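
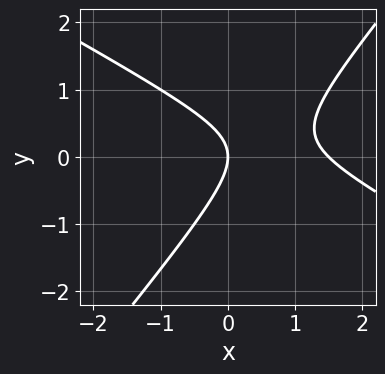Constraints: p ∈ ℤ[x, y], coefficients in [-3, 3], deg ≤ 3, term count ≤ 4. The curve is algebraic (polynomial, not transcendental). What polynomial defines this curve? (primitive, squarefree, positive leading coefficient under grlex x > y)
Degree: a generic line meets the curve in up to 2 points, so deg p = 2.
From the visible intercepts: it crosses the x-axis at the gridline x = 0; one y-axis crossing is at y = 0.
Putting this together gives p.

2*x^2 + 2*x*y - 3*y^2 - 3*x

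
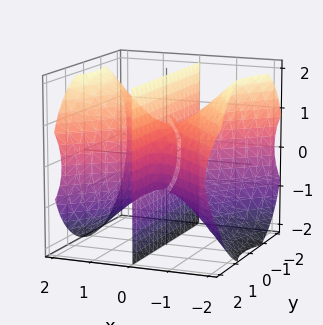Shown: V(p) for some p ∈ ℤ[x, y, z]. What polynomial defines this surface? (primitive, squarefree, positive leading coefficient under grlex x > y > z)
(a) I count 2 distinct pieces.
(b) Degree: the shape is more complex than any degree-2 surface, so deg p = 3.
(c) Observable constraints: it meets the x-axis at x = 0 (among the integer gridlines); the visible z-axis segment lies entirely on the surface; every point of the y-axis in the box is on the surface.
(d) Fitting integer coefficients to these (and the overall shape) gives p.

3*x^3 - 3*x*y^2 - 3*x*z^2 + 2*x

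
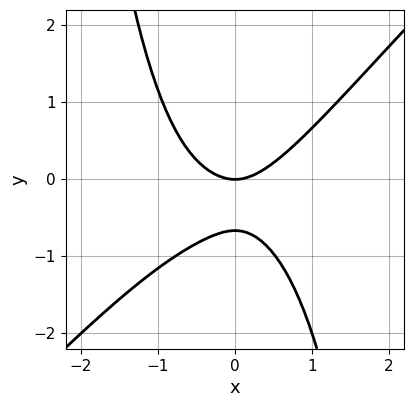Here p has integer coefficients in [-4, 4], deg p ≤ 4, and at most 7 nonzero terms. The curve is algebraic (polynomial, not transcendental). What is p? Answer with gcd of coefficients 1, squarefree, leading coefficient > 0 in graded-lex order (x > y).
deg p = 4. No degree-3 curve has this shape.
From the visible intercepts: one x-axis crossing is at x = 0; one y-axis crossing is at y = 0.
The integer polynomial consistent with all of this is the stated p.

2*x^4 - 2*x^3*y + 2*x^2 - 3*y^2 - 2*y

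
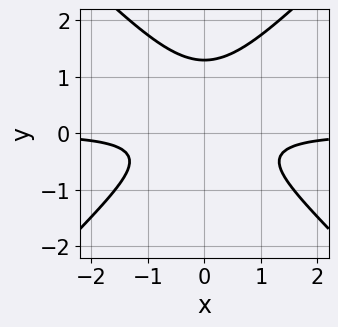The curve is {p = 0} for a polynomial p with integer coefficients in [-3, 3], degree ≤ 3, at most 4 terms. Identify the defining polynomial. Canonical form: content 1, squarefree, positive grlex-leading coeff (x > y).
First, the degree is 3 — the shape is more complex than any degree-2 curve.
Next, symmetries: mirror symmetry x ↦ −x ⇒ only even powers of x.
Next, checking where it meets the axes: it misses every integer gridline on the x-axis.
Finally, matching integer coefficients to the picture gives p.

2*x^2*y - 2*y^3 + 2*y^2 + 1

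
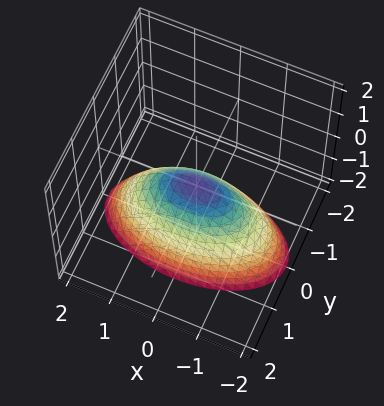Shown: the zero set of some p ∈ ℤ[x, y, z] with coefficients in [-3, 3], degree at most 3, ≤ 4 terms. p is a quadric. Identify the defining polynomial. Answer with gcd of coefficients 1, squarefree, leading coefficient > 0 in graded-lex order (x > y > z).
x^2 + 3*y^2 + 2*z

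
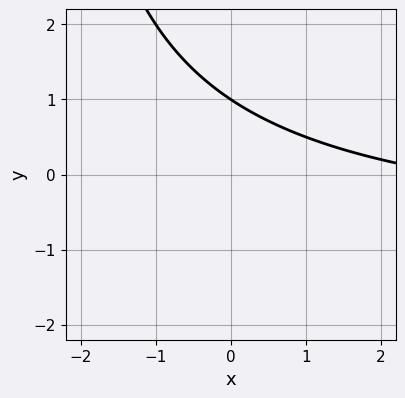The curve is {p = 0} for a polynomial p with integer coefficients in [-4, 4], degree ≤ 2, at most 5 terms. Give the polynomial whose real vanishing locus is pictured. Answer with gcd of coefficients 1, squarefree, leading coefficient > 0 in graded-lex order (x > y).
(a) Degree: the shape is more complex than any degree-1 curve, so deg p = 2.
(b) Checking where it meets the axes: no x-intercept at any integer in the box; it meets the y-axis at y = 1 (among the integer gridlines).
(c) Fitting integer coefficients to these (and the overall shape) gives p.

x*y + x + 3*y - 3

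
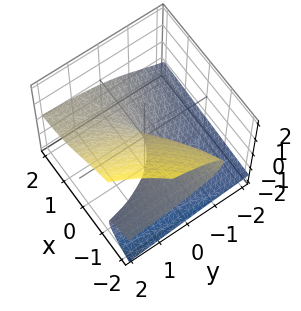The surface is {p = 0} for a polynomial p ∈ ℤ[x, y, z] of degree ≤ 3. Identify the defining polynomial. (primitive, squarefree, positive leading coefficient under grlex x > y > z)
x*y*z + 2*z^3 + 3*x*z - 2*y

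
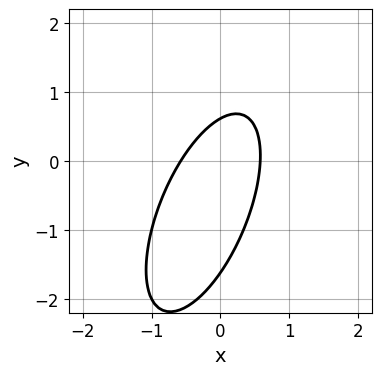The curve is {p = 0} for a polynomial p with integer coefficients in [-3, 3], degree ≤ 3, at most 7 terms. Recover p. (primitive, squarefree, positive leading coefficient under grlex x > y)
deg p = 2. A generic line meets the curve in up to 2 points.
Matching integer coefficients to the picture gives p.

3*x^2 - 2*x*y + y^2 + y - 1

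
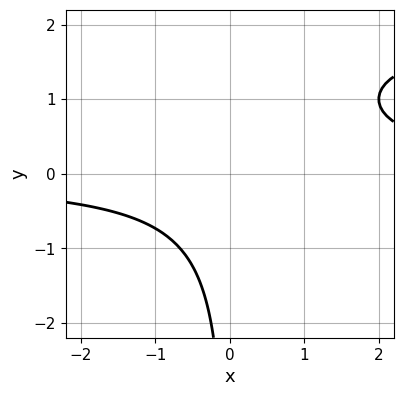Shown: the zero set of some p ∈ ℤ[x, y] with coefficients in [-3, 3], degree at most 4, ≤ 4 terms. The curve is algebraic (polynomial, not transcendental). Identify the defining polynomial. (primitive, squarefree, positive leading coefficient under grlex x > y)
x*y^2 - 2*x*y + 2

1. The degree is 3 — the shape is more complex than any degree-2 curve.
2. Observable constraints: it misses every integer gridline on the x-axis; no y-intercept at any integer in the box.
3. The integer polynomial consistent with all of this is the stated p.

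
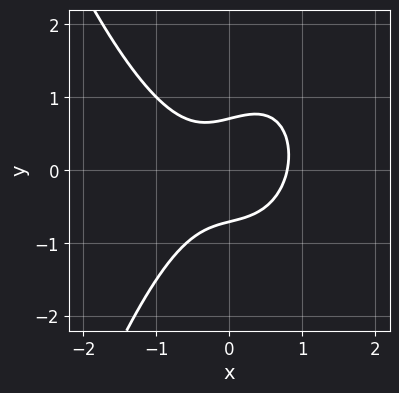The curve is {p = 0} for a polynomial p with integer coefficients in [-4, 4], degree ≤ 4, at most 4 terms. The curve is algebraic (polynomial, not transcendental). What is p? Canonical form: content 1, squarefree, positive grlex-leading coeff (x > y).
(a) The degree is 3 — a generic line meets the curve in up to 3 points.
(b) Matching integer coefficients to the picture gives p.

2*x^3 - x*y + 2*y^2 - 1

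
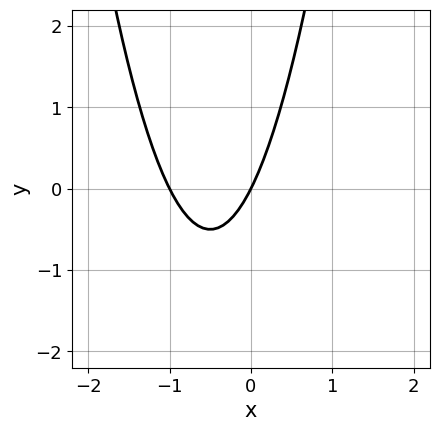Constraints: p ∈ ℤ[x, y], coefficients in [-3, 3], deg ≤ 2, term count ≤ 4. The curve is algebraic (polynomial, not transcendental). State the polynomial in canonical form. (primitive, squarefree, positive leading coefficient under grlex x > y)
2*x^2 + 2*x - y

(a) deg p = 2. A generic line meets the curve in up to 2 points.
(b) Checking where it meets the axes: among the integer gridlines, it crosses the x-axis at x ∈ {-1, 0}; it crosses the y-axis at the gridline y = 0.
(c) Fitting integer coefficients to these (and the overall shape) gives p.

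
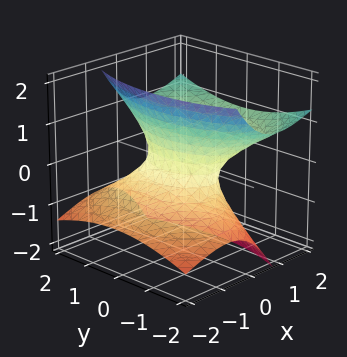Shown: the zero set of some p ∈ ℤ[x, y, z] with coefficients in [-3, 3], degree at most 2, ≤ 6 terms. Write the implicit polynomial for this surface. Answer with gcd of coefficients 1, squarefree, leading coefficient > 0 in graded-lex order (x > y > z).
(a) The degree is 2 — no degree-1 surface has this shape.
(b) Reading off the gridlines: the y-axis gridline crossings are at y ∈ {-1, 1}; it misses every integer gridline on the z-axis.
(c) Assembling these constraints gives the stated polynomial.

2*x^2 - 3*x*z + y^2 - 2*z^2 - 1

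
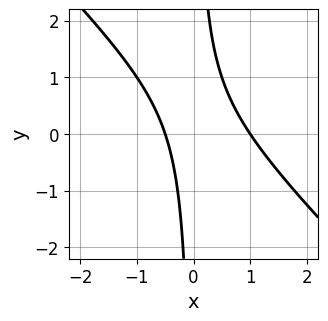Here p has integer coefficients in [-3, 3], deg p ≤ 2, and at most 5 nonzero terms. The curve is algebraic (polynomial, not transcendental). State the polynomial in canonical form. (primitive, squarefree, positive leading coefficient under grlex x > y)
2*x^2 + 2*x*y - x - 1

1. Degree: a generic line meets the curve in up to 2 points, so deg p = 2.
2. Observable constraints: no y-intercept at any integer in the box; it meets the x-axis at x = 1 (among the integer gridlines).
3. Matching integer coefficients to the picture gives p.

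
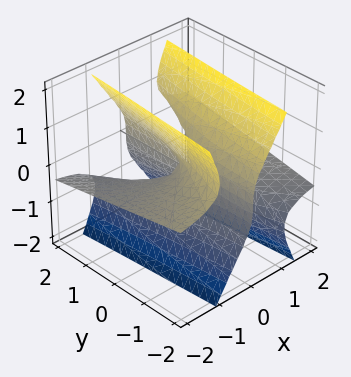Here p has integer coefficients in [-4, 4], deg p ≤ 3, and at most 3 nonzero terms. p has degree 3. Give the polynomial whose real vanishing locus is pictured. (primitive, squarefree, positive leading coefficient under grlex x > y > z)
Degree: the shape is more complex than any degree-2 surface, so deg p = 3.
Observable constraints: it crosses the z-axis at the gridline z = 0; the visible x-axis segment lies entirely on the surface.
Together with the visible shape, these determine p as stated. Check: (0, 1, 0) on the y-axis lies on the surface, and p(0, 1, 0) = 0. ✓

3*x^2*z - z^3 - x*y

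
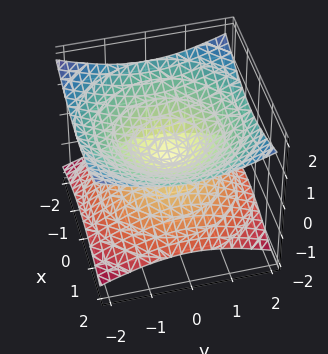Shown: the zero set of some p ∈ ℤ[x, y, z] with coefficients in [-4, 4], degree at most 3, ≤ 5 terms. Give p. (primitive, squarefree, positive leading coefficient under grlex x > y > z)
1. The degree is 2 — two nappes meeting at a single point; a quadric.
2. Symmetry: every cross-section ⟂ z is a circle, so x, y appear only via x² + y²; it's symmetric under z → −z, forcing even powers of z.
3. From the visible intercepts: a circular section at z = -1 has radius between 1 and 2; it crosses the x-axis at the gridline x = 0.
4. Putting this together gives p.

x^2 + y^2 - 3*z^2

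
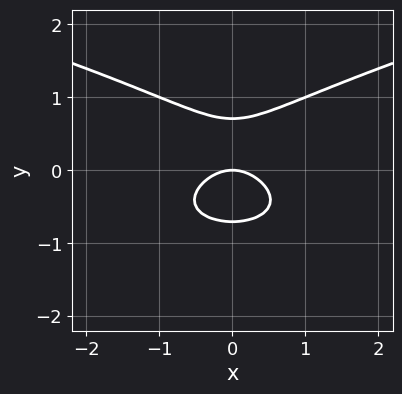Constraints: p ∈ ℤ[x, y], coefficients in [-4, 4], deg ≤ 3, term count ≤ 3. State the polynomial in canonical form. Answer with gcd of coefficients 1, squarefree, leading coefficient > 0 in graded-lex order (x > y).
2*y^3 - x^2 - y

1. Degree: no degree-2 curve has this shape, so deg p = 3.
2. Symmetries: the x ↦ −x reflection is a symmetry, so x appears only in even powers.
3. Reading off the gridlines: one x-axis crossing is at x = 0; one y-axis crossing is at y = 0.
4. Fitting integer coefficients to these (and the overall shape) gives p.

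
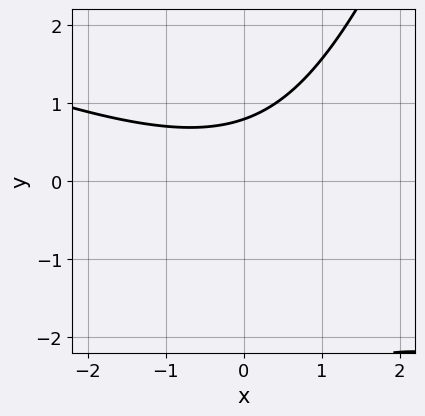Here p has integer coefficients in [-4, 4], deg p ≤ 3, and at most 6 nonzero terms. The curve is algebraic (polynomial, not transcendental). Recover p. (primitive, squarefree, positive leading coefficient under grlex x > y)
1. The degree is 2 — a generic line meets the curve in up to 2 points.
2. Checking where it meets the axes: it misses every integer gridline on the x-axis.
3. Together with the visible shape, these determine p as stated.

x^2 + 2*x*y - y^2 - 3*y + 3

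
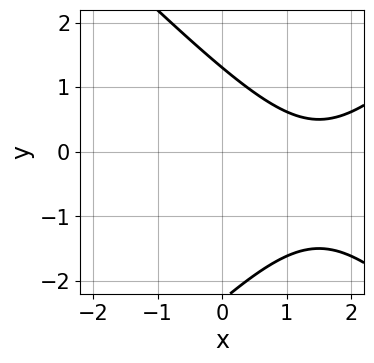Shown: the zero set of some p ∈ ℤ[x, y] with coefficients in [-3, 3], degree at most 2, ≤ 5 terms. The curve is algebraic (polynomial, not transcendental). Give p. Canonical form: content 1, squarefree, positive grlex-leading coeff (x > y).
(a) The degree is 2 — a generic line meets the curve in up to 2 points.
(b) Observable constraints: the curve avoids every integer x-axis point in the box.
(c) Putting this together gives p.

x^2 - y^2 - 3*x - y + 3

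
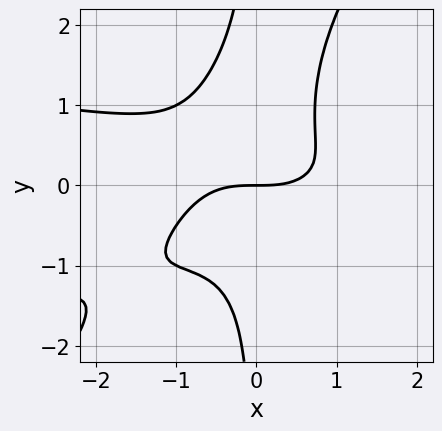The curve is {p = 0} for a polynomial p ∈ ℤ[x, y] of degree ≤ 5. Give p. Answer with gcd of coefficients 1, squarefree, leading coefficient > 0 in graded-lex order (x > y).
3*x^2*y^2 - 2*x*y^3 + x^3 + 2*x*y^2 - 2*y

1. The degree is 4 — a generic line meets the curve in up to 4 points.
2. From the axis intercepts and sections: one y-axis crossing is at y = 0; one x-axis crossing is at x = 0.
3. Putting this together gives p.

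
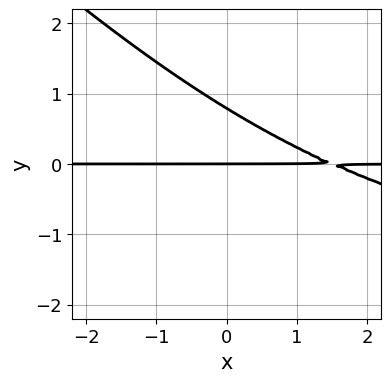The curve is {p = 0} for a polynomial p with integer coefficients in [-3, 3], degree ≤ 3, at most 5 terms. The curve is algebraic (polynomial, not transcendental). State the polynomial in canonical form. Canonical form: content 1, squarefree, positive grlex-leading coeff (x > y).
x*y^2 + y^3 + 2*x*y + 3*y^2 - 3*y

First, the degree is 3 — the shape is more complex than any degree-2 curve.
Next, reading off the gridlines: it meets the y-axis at y = 0 (among the integer gridlines); the visible x-axis segment lies entirely on the curve.
Finally, assembling these constraints gives the stated polynomial.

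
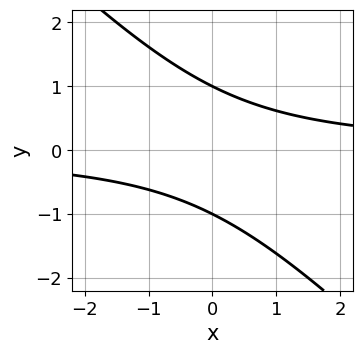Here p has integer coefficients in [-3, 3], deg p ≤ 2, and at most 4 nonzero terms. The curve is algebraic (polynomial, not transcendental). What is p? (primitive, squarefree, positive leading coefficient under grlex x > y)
(a) Degree: the shape is more complex than any degree-1 curve, so deg p = 2.
(b) Against the integer gridlines: the y-axis gridline crossings are at y ∈ {-1, 1}; the curve avoids every integer x-axis point in the box.
(c) The integer polynomial consistent with all of this is the stated p.

x*y + y^2 - 1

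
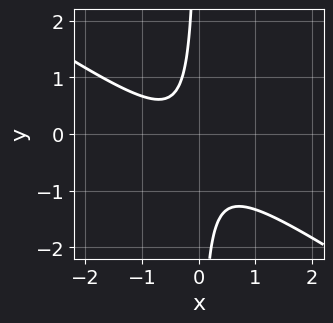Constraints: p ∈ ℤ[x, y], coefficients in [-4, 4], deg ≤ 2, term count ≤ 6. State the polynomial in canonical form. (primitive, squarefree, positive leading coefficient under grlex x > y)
2*x^2 + 3*x*y + x + 1

1. deg p = 2. The shape is more complex than any degree-1 curve.
2. Checking where it meets the axes: no x-intercept at any integer in the box; the curve avoids every integer y-axis point in the box.
3. Fitting integer coefficients to these (and the overall shape) gives p.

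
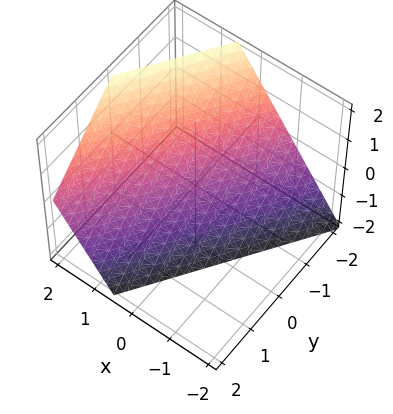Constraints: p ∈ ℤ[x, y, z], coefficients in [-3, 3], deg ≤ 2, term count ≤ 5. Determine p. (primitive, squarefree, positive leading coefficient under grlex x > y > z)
3*x - 2*y - 2*z - 2

(a) Degree: the surface is flat (a plane), so deg p = 1.
(b) From the axis intercepts and sections: one z-axis crossing is at z = -1; it meets the y-axis at y = -1 (among the integer gridlines).
(c) Solving for integer coefficients yields p as stated.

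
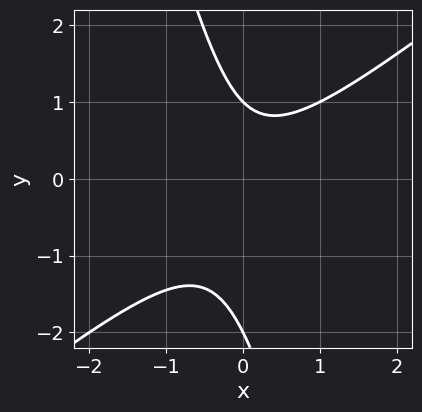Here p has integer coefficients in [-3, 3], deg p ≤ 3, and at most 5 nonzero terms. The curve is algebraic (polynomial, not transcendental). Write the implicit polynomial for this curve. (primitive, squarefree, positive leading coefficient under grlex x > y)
3*x^2 - 3*x*y - y^2 - y + 2

1. The degree is 2 — a generic line meets the curve in up to 2 points.
2. Against the integer gridlines: the y-axis gridline crossings are at y ∈ {-2, 1}; it misses every integer gridline on the x-axis.
3. Assembling these constraints gives the stated polynomial.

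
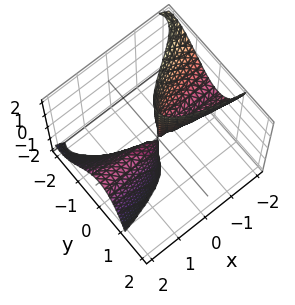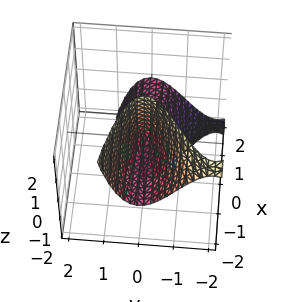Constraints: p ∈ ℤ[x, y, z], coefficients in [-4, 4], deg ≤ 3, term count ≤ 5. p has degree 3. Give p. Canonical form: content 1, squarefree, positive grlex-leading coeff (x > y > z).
y^3 + x*z + 3*y^2

First, there are 2 components.
Next, the degree is 3 — no degree-2 surface has this shape.
Next, checking where it meets the axes: the visible x-axis segment lies entirely on the surface; the visible z-axis segment lies entirely on the surface.
Finally, fitting integer coefficients to these (and the overall shape) gives p.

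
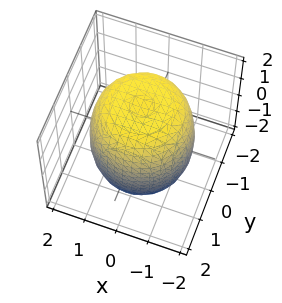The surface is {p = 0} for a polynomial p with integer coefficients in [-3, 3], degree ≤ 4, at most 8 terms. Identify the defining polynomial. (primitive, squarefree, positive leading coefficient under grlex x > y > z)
x^4 + 2*x^2*y^2 + y^4 - x^2 - y^2 + z^2 - 3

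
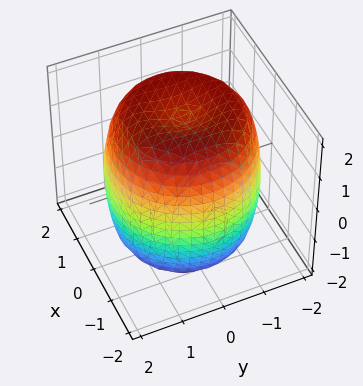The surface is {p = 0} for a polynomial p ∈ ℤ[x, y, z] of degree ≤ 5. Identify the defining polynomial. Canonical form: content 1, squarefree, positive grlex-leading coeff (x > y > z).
x^4 + 2*x^2*y^2 + y^4 - 2*x^2 - 2*y^2 + z^2 - 3

1. Degree: the shape is more complex than any degree-3 surface, so deg p = 4.
2. By symmetry, every cross-section ⟂ z is a circle, so x, y appear only via x² + y².
3. From the visible intercepts: a circular section at z = -2 has radius exactly 1.
4. These observations pin down the coefficients.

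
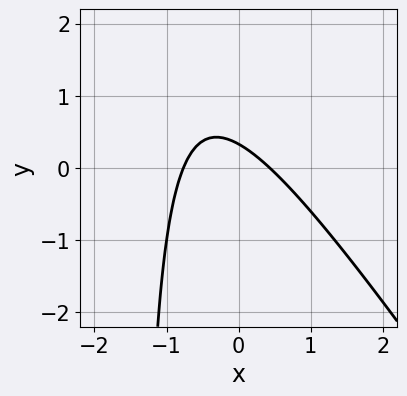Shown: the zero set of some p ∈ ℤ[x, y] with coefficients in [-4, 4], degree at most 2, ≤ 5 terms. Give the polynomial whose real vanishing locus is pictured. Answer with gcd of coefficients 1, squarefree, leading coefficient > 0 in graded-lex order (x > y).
3*x^2 + 2*x*y + x + 3*y - 1

(a) The degree is 2 — a generic line meets the curve in up to 2 points.
(b) Matching integer coefficients to the picture gives p.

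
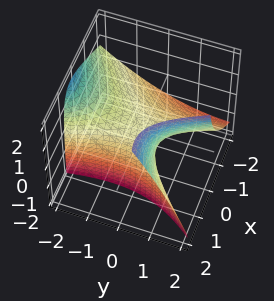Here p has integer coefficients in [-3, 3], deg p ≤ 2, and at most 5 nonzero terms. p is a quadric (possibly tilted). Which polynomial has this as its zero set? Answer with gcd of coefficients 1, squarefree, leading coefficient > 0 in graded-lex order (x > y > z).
2*x^2 - 2*x*y - 3*x*z - y^2 + 3*z

1. The degree is 2 — no degree-1 surface has this shape.
2. Against the integer gridlines: it meets the z-axis at z = 0 (among the integer gridlines); it meets the y-axis at y = 0 (among the integer gridlines).
3. These observations pin down the coefficients.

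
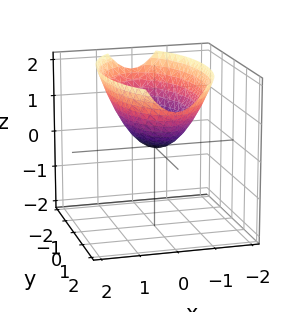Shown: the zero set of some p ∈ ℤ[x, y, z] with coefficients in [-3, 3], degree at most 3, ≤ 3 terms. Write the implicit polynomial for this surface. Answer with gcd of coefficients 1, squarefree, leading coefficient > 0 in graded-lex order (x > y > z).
3*x^2 + y^2 - 3*z

1. Degree: a single bowl opening along one axis; a quadric, so deg p = 2.
2. Symmetries: mirror symmetry x ↦ −x ⇒ only even powers of x; the y ↦ −y reflection is a symmetry, so y appears only in even powers.
3. From the axis intercepts and sections: one y-axis crossing is at y = 0; one z-axis crossing is at z = 0.
4. Putting this together gives p.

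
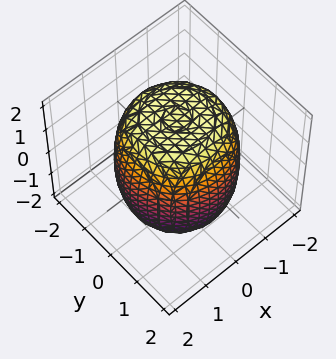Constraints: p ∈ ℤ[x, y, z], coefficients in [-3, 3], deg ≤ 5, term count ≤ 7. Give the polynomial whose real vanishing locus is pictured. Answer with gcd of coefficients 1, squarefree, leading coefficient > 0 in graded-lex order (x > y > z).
x^4 + 2*x^2*y^2 + y^4 - x^2 - y^2 + z^2 - 3

First, degree: a generic line meets the surface in up to 4 points, so deg p = 4.
Next, symmetry: every cross-section ⟂ z is a circle, so x, y appear only via x² + y².
Then, against the integer gridlines: a circular section at z = 1 has radius between 1 and 2.
Finally, assembling these constraints gives the stated polynomial.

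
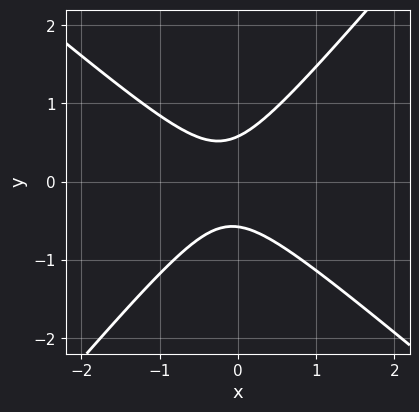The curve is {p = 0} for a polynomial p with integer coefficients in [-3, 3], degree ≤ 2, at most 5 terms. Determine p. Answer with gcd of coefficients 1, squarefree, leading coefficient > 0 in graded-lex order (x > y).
3*x^2 + x*y - 3*y^2 + x + 1

Degree: a generic line meets the curve in up to 2 points, so deg p = 2.
Against the integer gridlines: the curve avoids every integer x-axis point in the box.
Fitting integer coefficients to these (and the overall shape) gives p.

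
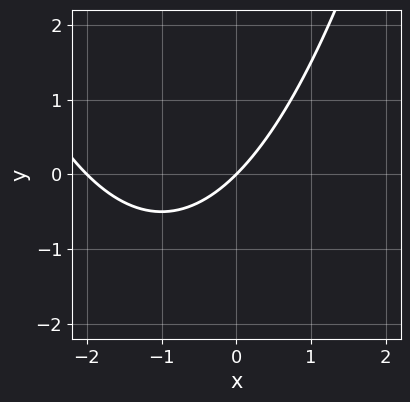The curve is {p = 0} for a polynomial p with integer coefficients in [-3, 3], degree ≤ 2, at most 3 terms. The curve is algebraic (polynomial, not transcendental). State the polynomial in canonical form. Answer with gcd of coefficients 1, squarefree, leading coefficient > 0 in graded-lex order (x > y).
The degree is 2 — the shape is more complex than any degree-1 curve.
Reading off the gridlines: it crosses the y-axis at the gridline y = 0; among the integer gridlines, it crosses the x-axis at x ∈ {-2, 0}.
The integer polynomial consistent with all of this is the stated p.

x^2 + 2*x - 2*y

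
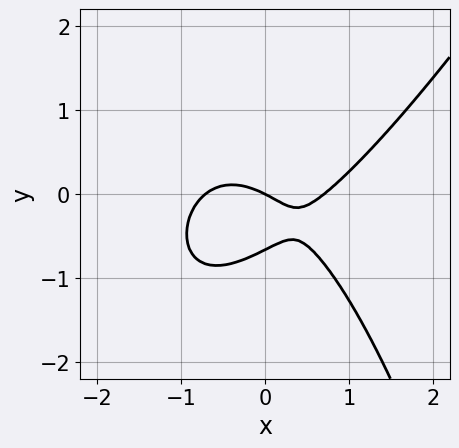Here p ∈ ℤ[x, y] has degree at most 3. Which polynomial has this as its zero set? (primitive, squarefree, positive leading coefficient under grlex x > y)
(a) deg p = 3.
(b) Observable constraints: it crosses the y-axis at the gridline y = 0; one x-axis crossing is at x = 0.
(c) Putting this together gives p.

2*x^3 - x^2*y - 3*y^2 - x - 2*y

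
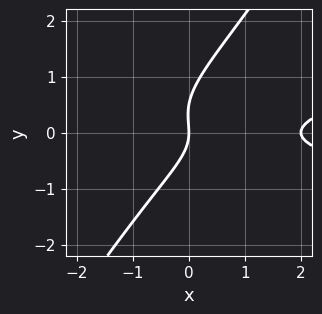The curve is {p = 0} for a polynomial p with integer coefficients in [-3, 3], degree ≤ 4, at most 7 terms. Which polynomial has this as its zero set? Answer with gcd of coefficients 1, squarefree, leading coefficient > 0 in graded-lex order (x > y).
3*x*y^2 - 2*y^3 - x^2 + y^2 + 2*x

First, degree: a generic line meets the curve in up to 3 points, so deg p = 3.
Next, checking where it meets the axes: it meets the y-axis at y = 0 (among the integer gridlines); the x-axis gridline crossings are at x ∈ {0, 2}.
Finally, solving for integer coefficients yields p as stated.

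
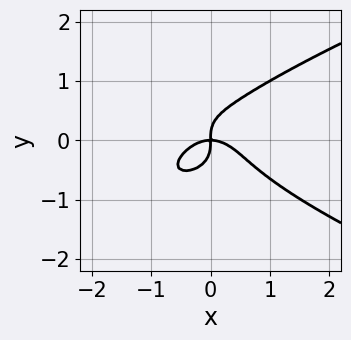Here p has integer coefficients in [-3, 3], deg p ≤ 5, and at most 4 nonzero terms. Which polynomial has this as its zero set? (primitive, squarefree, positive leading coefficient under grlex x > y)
2*y^4 - x^3 - x*y

Degree: the shape is more complex than any degree-3 curve, so deg p = 4.
From the axis intercepts and sections: it crosses the x-axis at the gridline x = 0; it crosses the y-axis at the gridline y = 0.
These observations pin down the coefficients.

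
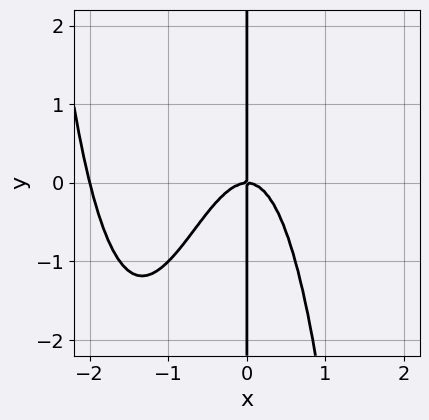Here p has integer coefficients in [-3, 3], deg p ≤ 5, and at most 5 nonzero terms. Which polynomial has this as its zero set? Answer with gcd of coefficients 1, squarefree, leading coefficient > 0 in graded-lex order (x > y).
(a) Degree: no degree-3 curve has this shape, so deg p = 4.
(b) Observable constraints: among the integer gridlines, it crosses the x-axis at x ∈ {-2, 0}; the visible y-axis segment lies entirely on the curve.
(c) Assembling these constraints gives the stated polynomial.

x^4 + 2*x^3 + x*y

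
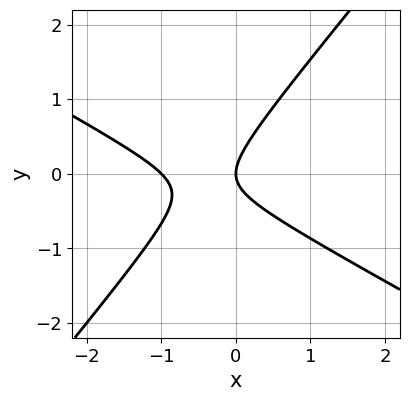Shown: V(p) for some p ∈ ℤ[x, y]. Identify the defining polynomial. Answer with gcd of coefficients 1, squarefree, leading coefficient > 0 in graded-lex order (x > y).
(a) Degree: no degree-1 curve has this shape, so deg p = 2.
(b) From the visible intercepts: among the integer gridlines, it crosses the x-axis at x ∈ {-1, 0}; it crosses the y-axis at the gridline y = 0.
(c) Matching integer coefficients to the picture gives p.

2*x^2 + 2*x*y - 3*y^2 + 2*x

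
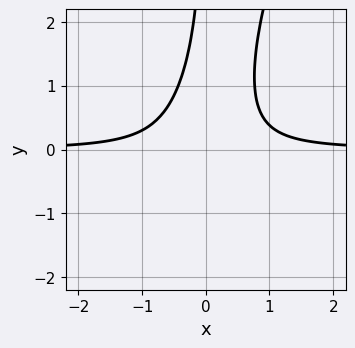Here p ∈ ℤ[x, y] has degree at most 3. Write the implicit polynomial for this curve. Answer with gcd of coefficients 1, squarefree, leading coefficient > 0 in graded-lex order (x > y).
3*x^2*y - x*y^2 - 1

Degree: a generic line meets the curve in up to 3 points, so deg p = 3.
Reading off the gridlines: the curve avoids every integer y-axis point in the box; no x-intercept at any integer in the box.
Assembling these constraints gives the stated polynomial.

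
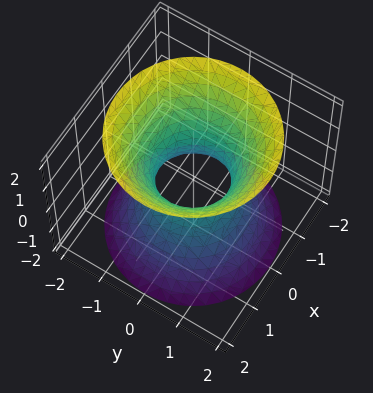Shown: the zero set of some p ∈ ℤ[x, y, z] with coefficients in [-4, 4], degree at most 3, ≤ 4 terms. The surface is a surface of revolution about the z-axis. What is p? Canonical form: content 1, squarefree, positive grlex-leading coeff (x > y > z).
First, deg p = 2. A generic line meets the surface in up to 2 points.
Next, symmetries: rotational symmetry about the z-axis ⇒ p depends on x, y only through x² + y².
Then, against the integer gridlines: no z-intercept at any integer in the box; a circular section at z = -1 has radius between 1 and 2.
Finally, the integer polynomial consistent with all of this is the stated p.

3*x^2 + 3*y^2 - 2*z^2 - 2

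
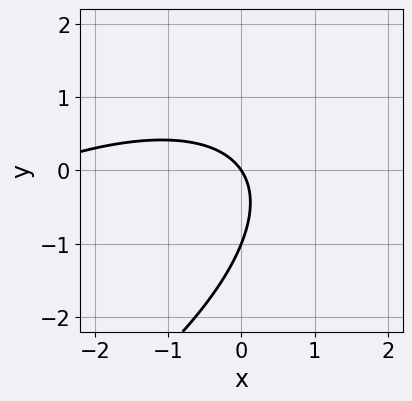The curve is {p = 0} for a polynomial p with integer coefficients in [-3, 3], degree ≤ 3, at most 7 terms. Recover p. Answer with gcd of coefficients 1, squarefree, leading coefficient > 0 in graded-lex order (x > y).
x^2 - 2*x*y + 2*y^2 + 3*x + 2*y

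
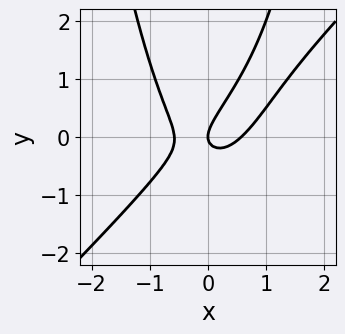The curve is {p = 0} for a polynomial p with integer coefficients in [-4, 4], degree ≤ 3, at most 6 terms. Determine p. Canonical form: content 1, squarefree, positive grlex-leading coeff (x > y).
3*x^3 - 3*x^2*y - 2*x*y + 2*y^2 - x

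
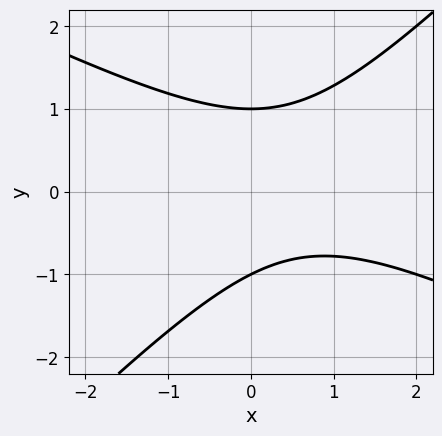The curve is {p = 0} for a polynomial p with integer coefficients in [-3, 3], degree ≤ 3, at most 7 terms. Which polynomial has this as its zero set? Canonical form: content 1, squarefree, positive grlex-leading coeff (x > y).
x^2 + x*y - 2*y^2 - x + 2

1. deg p = 2. The shape is more complex than any degree-1 curve.
2. Checking where it meets the axes: among the integer gridlines, it crosses the y-axis at y ∈ {-1, 1}; the curve avoids every integer x-axis point in the box.
3. Putting this together gives p.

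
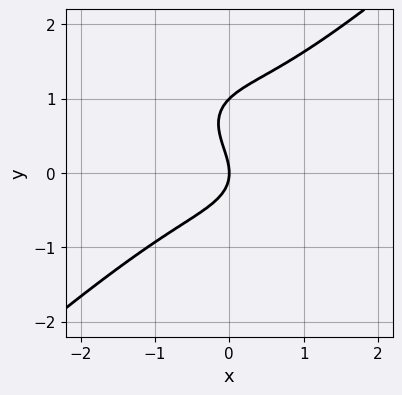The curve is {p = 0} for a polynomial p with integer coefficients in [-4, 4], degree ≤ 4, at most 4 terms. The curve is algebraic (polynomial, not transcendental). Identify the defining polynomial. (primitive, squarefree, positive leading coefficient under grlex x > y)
1. deg p = 3.
2. Reading off the gridlines: it meets the x-axis at x = 0 (among the integer gridlines); among the integer gridlines, it crosses the y-axis at y ∈ {0, 1}.
3. Putting this together gives p.

2*x^3 - 3*y^3 + 3*y^2 + 3*x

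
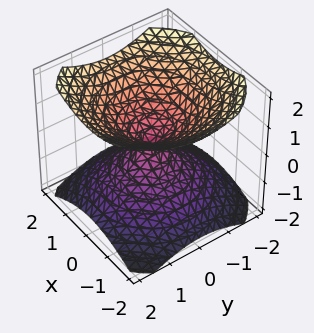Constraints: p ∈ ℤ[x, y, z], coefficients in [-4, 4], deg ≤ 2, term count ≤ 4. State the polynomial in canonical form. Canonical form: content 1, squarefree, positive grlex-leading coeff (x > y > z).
2*x^2 + 2*y^2 - 3*z^2

(a) The picture has 2 separate pieces. Treating them together as one polynomial.
(b) deg p = 2. Two nappes meeting at a single point; a quadric.
(c) Symmetries: the surface is invariant under rotation about z: p = q(x² + y², z); the z ↦ −z reflection is a symmetry, so z appears only in even powers.
(d) From the visible intercepts: a circular section at z = -1 has radius between 1 and 2; it crosses the x-axis at the gridline x = 0; one y-axis crossing is at y = 0.
(e) The integer polynomial consistent with all of this is the stated p.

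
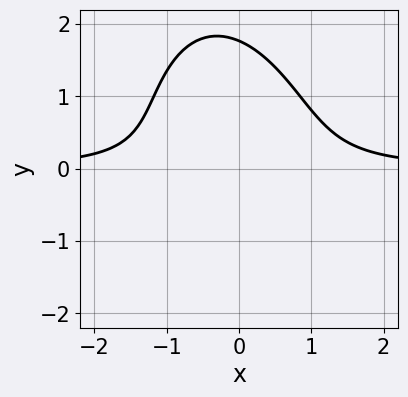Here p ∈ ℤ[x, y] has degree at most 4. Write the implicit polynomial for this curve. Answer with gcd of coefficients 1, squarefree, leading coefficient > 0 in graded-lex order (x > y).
First, the degree is 3 — the shape is more complex than any degree-2 curve.
Then, from the visible intercepts: no x-intercept at any integer in the box.
Finally, solving for integer coefficients yields p as stated.

3*x^2*y + x*y^2 + y^3 - 2*y - 2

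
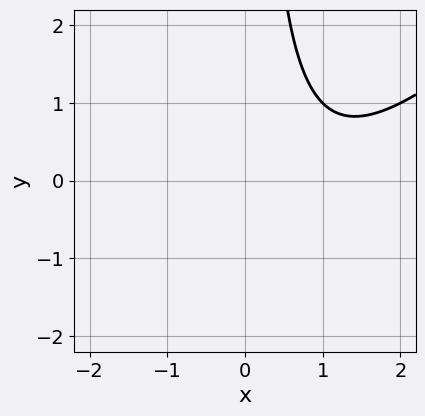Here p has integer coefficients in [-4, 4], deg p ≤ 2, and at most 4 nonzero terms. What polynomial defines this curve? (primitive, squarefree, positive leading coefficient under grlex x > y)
First, degree: no degree-1 curve has this shape, so deg p = 2.
Next, against the integer gridlines: the curve avoids every integer x-axis point in the box; the curve avoids every integer y-axis point in the box.
Finally, fitting integer coefficients to these (and the overall shape) gives p.

x^2 - x*y - 2*x + 2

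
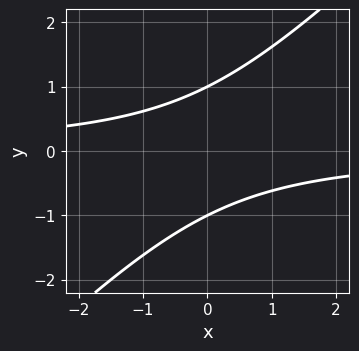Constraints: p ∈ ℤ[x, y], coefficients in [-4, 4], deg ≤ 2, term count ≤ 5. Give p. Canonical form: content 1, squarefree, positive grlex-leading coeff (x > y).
x*y - y^2 + 1

(a) deg p = 2. A generic line meets the curve in up to 2 points.
(b) Checking where it meets the axes: no x-intercept at any integer in the box; the y-axis gridline crossings are at y ∈ {-1, 1}.
(c) Assembling these constraints gives the stated polynomial.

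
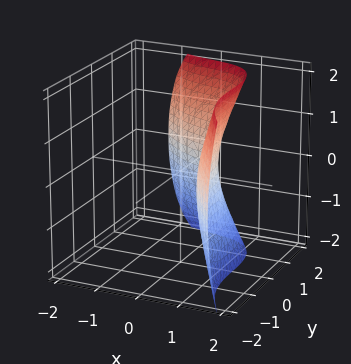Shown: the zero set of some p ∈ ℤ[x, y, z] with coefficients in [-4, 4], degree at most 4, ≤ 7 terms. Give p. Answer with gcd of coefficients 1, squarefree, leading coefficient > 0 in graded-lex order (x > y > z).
deg p = 3. No degree-2 surface has this shape.
Against the integer gridlines: it misses every integer gridline on the z-axis.
The integer polynomial consistent with all of this is the stated p.

2*x^3 + y^3 - z^2 + 2*x - 2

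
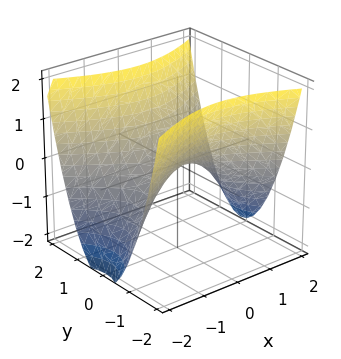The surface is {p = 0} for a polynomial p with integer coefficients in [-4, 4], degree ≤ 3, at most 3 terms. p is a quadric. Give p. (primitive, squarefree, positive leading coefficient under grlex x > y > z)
x^2 - 2*y^2 + 2*z

1. deg p = 2.
2. Symmetries: the x ↦ −x reflection is a symmetry, so x appears only in even powers; mirror symmetry y ↦ −y ⇒ only even powers of y.
3. Observable constraints: one y-axis crossing is at y = 0; one x-axis crossing is at x = 0; it crosses the z-axis at the gridline z = 0.
4. These observations pin down the coefficients.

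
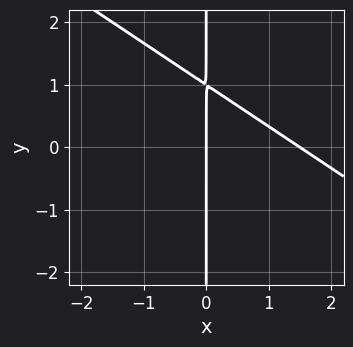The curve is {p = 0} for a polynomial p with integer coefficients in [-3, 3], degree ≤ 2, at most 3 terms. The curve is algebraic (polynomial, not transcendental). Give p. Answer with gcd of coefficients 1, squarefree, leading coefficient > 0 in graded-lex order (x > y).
2*x^2 + 3*x*y - 3*x

(a) Degree: the shape is more complex than any degree-1 curve, so deg p = 2.
(b) Against the integer gridlines: it meets the x-axis at x = 0 (among the integer gridlines); every point of the y-axis in the box is on the curve.
(c) Matching integer coefficients to the picture gives p.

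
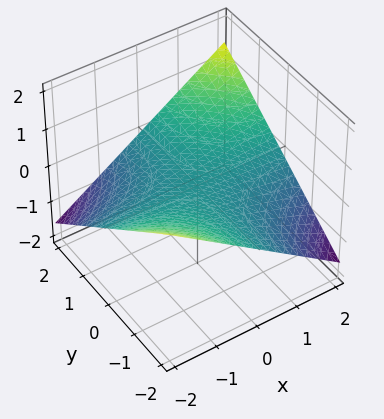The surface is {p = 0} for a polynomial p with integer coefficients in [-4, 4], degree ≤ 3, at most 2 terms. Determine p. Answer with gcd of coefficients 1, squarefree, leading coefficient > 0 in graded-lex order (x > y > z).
1. The degree is 2 — a saddle surface; a quadric.
2. Observable constraints: every point of the y-axis in the box is on the surface; it crosses the z-axis at the gridline z = 0; every point of the x-axis in the box is on the surface.
3. Solving for integer coefficients yields p as stated.

x*y - 3*z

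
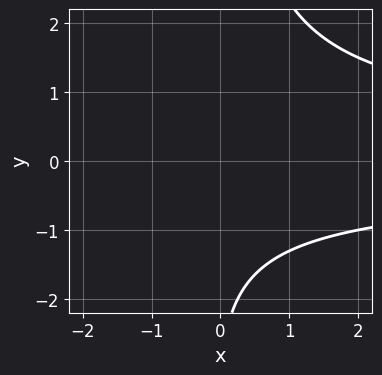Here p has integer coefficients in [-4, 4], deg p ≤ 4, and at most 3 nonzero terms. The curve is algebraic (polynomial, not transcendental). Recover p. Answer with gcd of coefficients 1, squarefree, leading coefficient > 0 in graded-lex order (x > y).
First, deg p = 3. No degree-2 curve has this shape.
Then, from the visible intercepts: it misses every integer gridline on the y-axis; no x-intercept at any integer in the box.
Finally, assembling these constraints gives the stated polynomial.

x*y^2 - y - 3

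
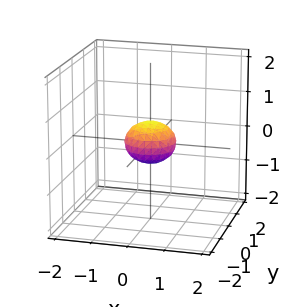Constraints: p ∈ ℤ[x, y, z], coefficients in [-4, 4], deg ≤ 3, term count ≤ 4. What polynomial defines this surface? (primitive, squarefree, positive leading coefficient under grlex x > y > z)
1. deg p = 2. No degree-1 surface has this shape.
2. Symmetry: the z-axis is an axis of rotation, so x and y enter only as x² + y².
3. From the visible intercepts: a circular section at z = 0 has radius between 0 and 1.
4. Matching integer coefficients to the picture gives p.

2*x^2 + 2*y^2 + 3*z^2 - 1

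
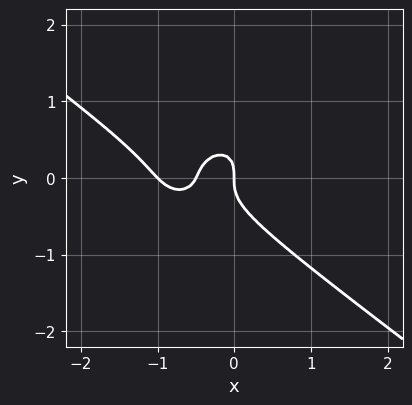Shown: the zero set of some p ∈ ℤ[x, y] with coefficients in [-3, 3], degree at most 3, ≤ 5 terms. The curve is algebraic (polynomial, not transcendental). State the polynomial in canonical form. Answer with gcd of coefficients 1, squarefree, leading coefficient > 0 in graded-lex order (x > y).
First, deg p = 3.
Next, observable constraints: one y-axis crossing is at y = 0; among the integer gridlines, it crosses the x-axis at x ∈ {-1, 0}.
Finally, these observations pin down the coefficients.

2*x^3 + x^2*y + 3*y^3 + 3*x^2 + x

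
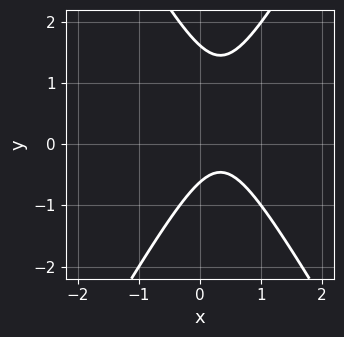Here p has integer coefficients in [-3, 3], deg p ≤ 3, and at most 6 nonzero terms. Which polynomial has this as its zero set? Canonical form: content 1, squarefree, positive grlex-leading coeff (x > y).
1. deg p = 2. A generic line meets the curve in up to 2 points.
2. From the visible intercepts: it misses every integer gridline on the x-axis.
3. Fitting integer coefficients to these (and the overall shape) gives p.

3*x^2 - y^2 - 2*x + y + 1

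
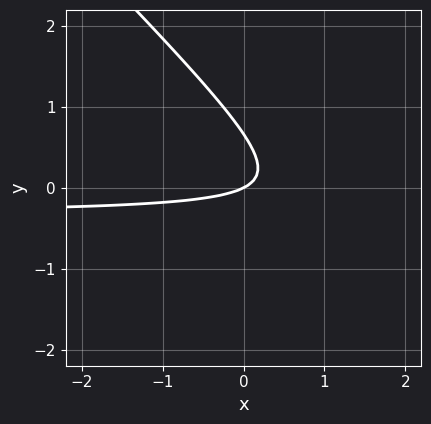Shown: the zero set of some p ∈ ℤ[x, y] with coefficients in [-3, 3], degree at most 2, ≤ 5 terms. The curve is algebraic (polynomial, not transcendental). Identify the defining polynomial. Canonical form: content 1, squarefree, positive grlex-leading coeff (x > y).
1. The degree is 2 — the shape is more complex than any degree-1 curve.
2. From the axis intercepts and sections: one y-axis crossing is at y = 0; one x-axis crossing is at x = 0.
3. The integer polynomial consistent with all of this is the stated p.

3*x*y + 3*y^2 + x - 2*y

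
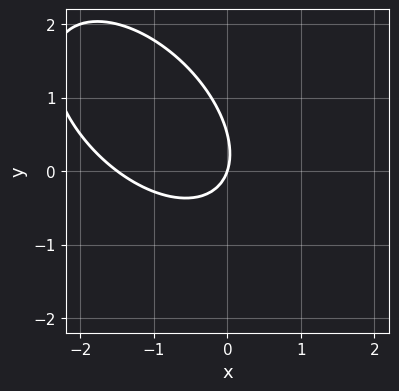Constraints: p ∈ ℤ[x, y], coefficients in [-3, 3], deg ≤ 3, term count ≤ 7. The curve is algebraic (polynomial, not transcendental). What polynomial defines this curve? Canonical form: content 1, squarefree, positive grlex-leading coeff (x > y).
2*x^2 + 2*x*y + 2*y^2 + 3*x - y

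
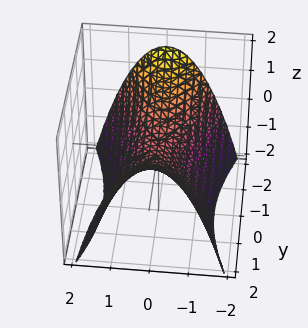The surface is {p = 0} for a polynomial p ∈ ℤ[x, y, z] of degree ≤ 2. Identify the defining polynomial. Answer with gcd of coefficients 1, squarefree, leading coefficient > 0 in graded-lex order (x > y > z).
3*x^2 - y^2 + 3*z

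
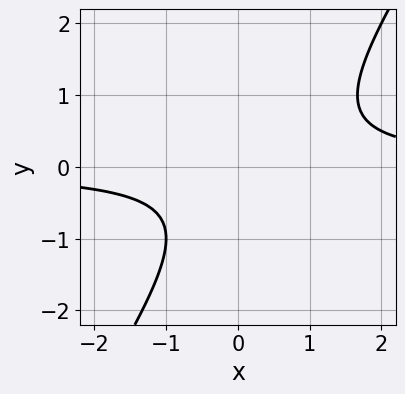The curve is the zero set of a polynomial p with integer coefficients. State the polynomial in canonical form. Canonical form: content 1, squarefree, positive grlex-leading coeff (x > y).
3*x*y - 2*y^2 - y - 2

First, degree: the shape is more complex than any degree-1 curve, so deg p = 2.
Then, from the visible intercepts: the curve avoids every integer x-axis point in the box; it misses every integer gridline on the y-axis.
Finally, assembling these constraints gives the stated polynomial.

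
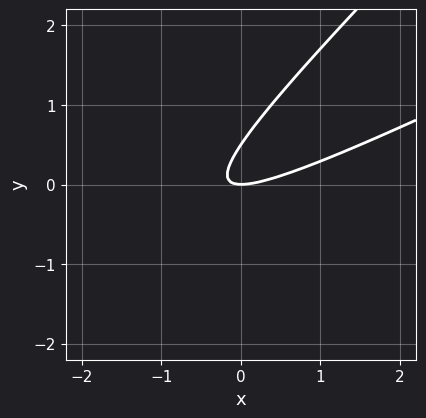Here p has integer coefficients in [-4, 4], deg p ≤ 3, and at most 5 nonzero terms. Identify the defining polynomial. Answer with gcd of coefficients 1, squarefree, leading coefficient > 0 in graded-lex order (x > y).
x^2 - 3*x*y + 2*y^2 - y

(a) deg p = 2. The shape is more complex than any degree-1 curve.
(b) Checking where it meets the axes: it meets the x-axis at x = 0 (among the integer gridlines); it crosses the y-axis at the gridline y = 0.
(c) Solving for integer coefficients yields p as stated.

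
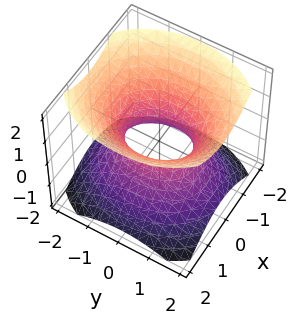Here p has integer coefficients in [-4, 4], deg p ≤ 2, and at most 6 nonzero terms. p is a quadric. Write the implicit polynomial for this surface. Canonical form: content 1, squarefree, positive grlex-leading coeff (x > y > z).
(a) Degree: one connected sheet with a waist; a quadric, so deg p = 2.
(b) Symmetries: mirror symmetry y ↦ −y ⇒ only even powers of y; it's symmetric under z → −z, forcing even powers of z; mirror symmetry x ↦ −x ⇒ only even powers of x.
(c) Checking where it meets the axes: the surface avoids every integer z-axis point in the box; among the integer gridlines, it crosses the y-axis at y ∈ {-1, 1}.
(d) Together with the visible shape, these determine p as stated.

3*x^2 + 2*y^2 - 3*z^2 - 2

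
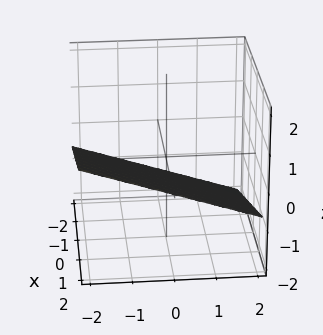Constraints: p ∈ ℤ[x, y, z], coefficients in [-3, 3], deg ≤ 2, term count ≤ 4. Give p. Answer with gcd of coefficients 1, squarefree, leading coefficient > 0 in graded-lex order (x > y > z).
x - y - 3*z - 2

(a) Degree: the surface is flat (a plane), so deg p = 1.
(b) From the axis intercepts and sections: it crosses the y-axis at the gridline y = -2; one x-axis crossing is at x = 2.
(c) Matching integer coefficients to the picture gives p.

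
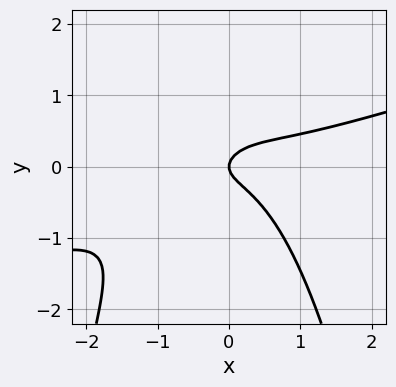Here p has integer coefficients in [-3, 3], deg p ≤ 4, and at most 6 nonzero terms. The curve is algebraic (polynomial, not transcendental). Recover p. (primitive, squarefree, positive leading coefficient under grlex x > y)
x^3 - 3*x^2*y - 3*y^2 + x

1. Degree: a generic line meets the curve in up to 3 points, so deg p = 3.
2. Against the integer gridlines: it crosses the y-axis at the gridline y = 0; one x-axis crossing is at x = 0.
3. The integer polynomial consistent with all of this is the stated p.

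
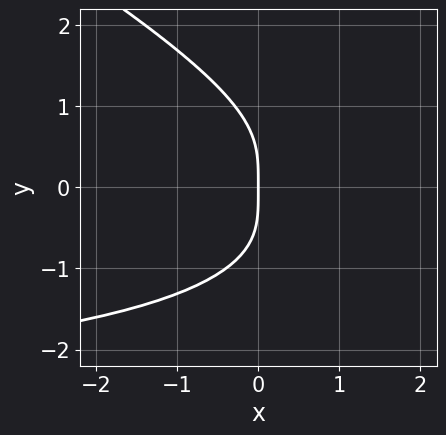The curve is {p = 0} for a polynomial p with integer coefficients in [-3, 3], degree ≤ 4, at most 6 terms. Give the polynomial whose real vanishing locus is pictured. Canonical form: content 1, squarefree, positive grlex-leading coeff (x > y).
x*y^3 + 2*y^4 + 3*x*y^2 + 3*x

(a) deg p = 4. No degree-3 curve has this shape.
(b) Observable constraints: it meets the x-axis at x = 0 (among the integer gridlines); it meets the y-axis at y = 0 (among the integer gridlines).
(c) Fitting integer coefficients to these (and the overall shape) gives p.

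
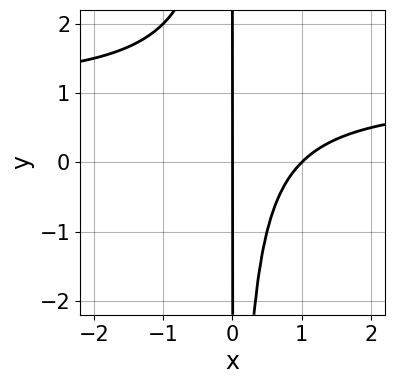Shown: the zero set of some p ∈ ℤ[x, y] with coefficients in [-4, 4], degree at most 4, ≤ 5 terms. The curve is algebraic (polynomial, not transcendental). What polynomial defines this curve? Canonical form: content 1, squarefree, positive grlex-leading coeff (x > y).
First, the degree is 3 — no degree-2 curve has this shape.
Then, reading off the gridlines: every point of the y-axis in the box is on the curve; the x-axis gridline crossings are at x ∈ {0, 1}.
Finally, the integer polynomial consistent with all of this is the stated p.

x^2*y - x^2 + x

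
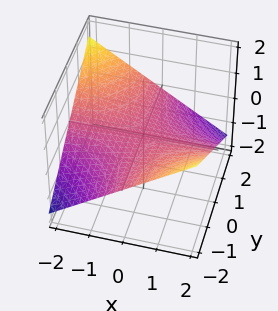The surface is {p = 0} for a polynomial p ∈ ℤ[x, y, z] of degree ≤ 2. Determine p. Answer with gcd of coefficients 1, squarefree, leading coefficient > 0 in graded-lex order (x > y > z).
deg p = 2. A hyperbolic paraboloid; a quadric.
Checking where it meets the axes: it meets the z-axis at z = 0 (among the integer gridlines); the visible x-axis segment lies entirely on the surface.
Together with the visible shape, these determine p as stated. Check: (0, 2, 0) on the y-axis lies on the surface, and p(0, 2, 0) = 0. ✓

x*y + 3*z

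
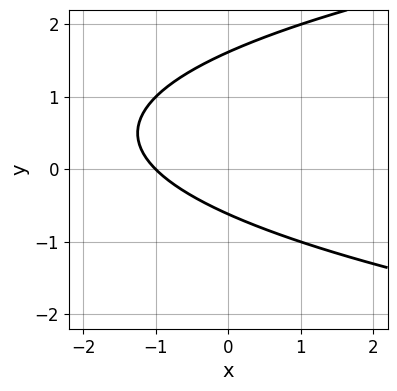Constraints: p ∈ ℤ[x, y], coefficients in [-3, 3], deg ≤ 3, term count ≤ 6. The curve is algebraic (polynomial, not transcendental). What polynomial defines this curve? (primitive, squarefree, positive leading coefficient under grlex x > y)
y^2 - x - y - 1

First, deg p = 2. A generic line meets the curve in up to 2 points.
Next, reading off the gridlines: one x-axis crossing is at x = -1.
Finally, fitting integer coefficients to these (and the overall shape) gives p.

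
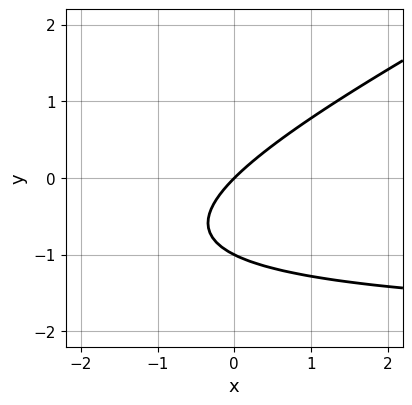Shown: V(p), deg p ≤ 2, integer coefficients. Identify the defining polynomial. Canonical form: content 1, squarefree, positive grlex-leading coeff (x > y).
x*y - 2*y^2 + 2*x - 2*y

1. deg p = 2. A generic line meets the curve in up to 2 points.
2. From the visible intercepts: among the integer gridlines, it crosses the y-axis at y ∈ {-1, 0}; it crosses the x-axis at the gridline x = 0.
3. Fitting integer coefficients to these (and the overall shape) gives p.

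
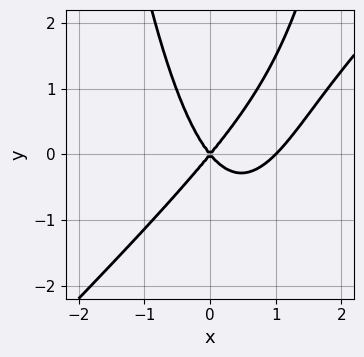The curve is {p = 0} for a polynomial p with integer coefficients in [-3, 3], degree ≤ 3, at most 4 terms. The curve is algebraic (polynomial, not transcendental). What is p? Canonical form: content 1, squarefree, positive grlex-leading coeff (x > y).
The degree is 3 — no degree-2 curve has this shape.
Reading off the gridlines: it meets the y-axis at y = 0 (among the integer gridlines); among the integer gridlines, it crosses the x-axis at x ∈ {0, 1}.
These observations pin down the coefficients.

3*x^3 - 3*x^2*y - 3*x^2 + 2*y^2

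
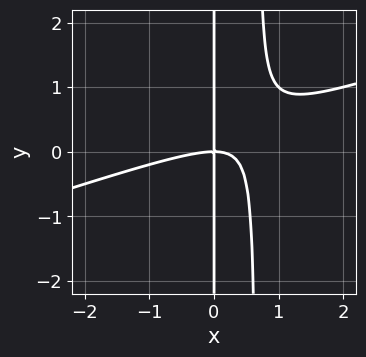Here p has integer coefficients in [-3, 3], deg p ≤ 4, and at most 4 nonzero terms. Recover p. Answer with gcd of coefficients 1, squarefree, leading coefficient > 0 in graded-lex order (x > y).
x^3 - 3*x^2*y + 2*x*y

deg p = 3.
From the visible intercepts: one x-axis crossing is at x = 0; every point of the y-axis in the box is on the curve.
Together with the visible shape, these determine p as stated.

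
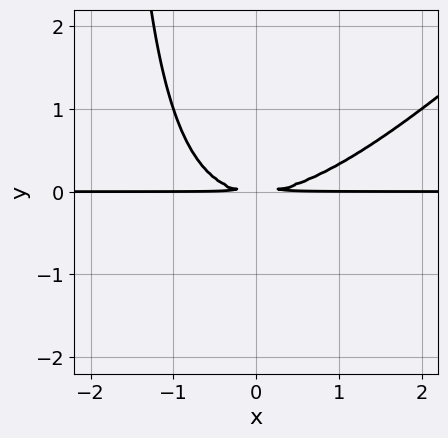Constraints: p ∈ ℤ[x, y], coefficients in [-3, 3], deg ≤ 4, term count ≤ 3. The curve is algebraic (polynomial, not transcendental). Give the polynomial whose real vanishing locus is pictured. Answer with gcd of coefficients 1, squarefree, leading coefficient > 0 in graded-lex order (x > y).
x^2*y - x*y^2 - 2*y^2

First, the degree is 3 — the shape is more complex than any degree-2 curve.
Then, from the visible intercepts: the visible x-axis segment lies entirely on the curve.
Finally, the integer polynomial consistent with all of this is the stated p.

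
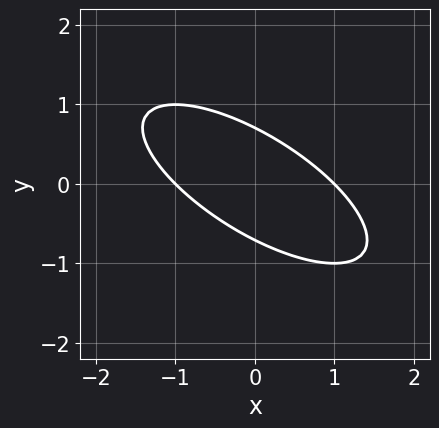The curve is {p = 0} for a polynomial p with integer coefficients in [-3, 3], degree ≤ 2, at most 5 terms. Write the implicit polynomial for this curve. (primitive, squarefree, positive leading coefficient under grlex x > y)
(a) The degree is 2 — a generic line meets the curve in up to 2 points.
(b) From the axis intercepts and sections: among the integer gridlines, it crosses the x-axis at x ∈ {-1, 1}.
(c) Fitting integer coefficients to these (and the overall shape) gives p.

x^2 + 2*x*y + 2*y^2 - 1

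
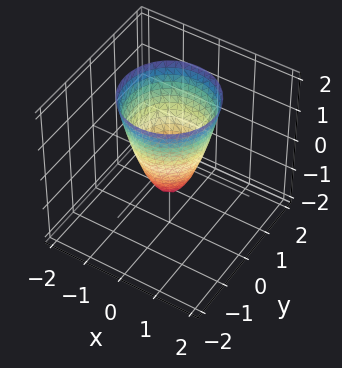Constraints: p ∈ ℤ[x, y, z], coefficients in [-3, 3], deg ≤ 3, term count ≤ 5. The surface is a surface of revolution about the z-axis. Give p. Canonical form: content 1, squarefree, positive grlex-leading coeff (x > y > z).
2*x^2 + 2*y^2 - z - 1

1. deg p = 2. The shape is more complex than any degree-1 surface.
2. Symmetries: rotational symmetry about the z-axis ⇒ p depends on x, y only through x² + y².
3. Checking where it meets the axes: it meets the z-axis at z = -1 (among the integer gridlines); a circular section at z = 1 has radius exactly 1.
4. Solving for integer coefficients yields p as stated.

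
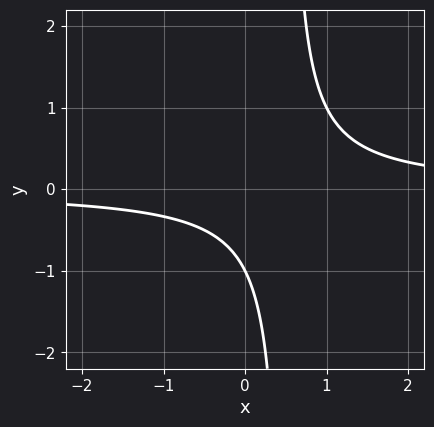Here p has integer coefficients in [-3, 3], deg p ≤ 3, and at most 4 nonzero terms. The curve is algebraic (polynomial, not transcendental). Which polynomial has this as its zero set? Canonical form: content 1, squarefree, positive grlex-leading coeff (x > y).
The degree is 2 — the shape is more complex than any degree-1 curve.
Reading off the gridlines: it meets the y-axis at y = -1 (among the integer gridlines); no x-intercept at any integer in the box.
Solving for integer coefficients yields p as stated.

2*x*y - y - 1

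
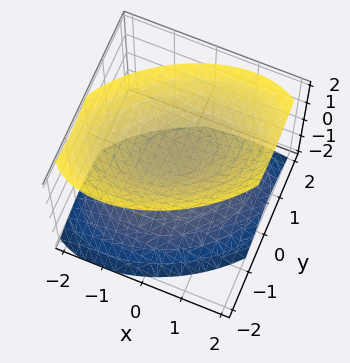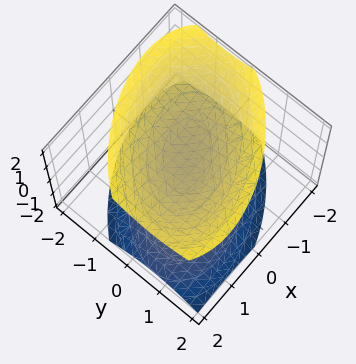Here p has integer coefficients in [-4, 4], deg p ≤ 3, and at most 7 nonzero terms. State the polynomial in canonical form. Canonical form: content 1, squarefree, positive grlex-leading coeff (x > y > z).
2*x^2 - 2*x*y + 3*y^2 - 3*z^2 + 2

(a) There are 2 components. Treating them together as one polynomial.
(b) deg p = 2. No degree-1 surface has this shape.
(c) Observable constraints: it misses every integer gridline on the y-axis; the surface avoids every integer x-axis point in the box.
(d) Assembling these constraints gives the stated polynomial.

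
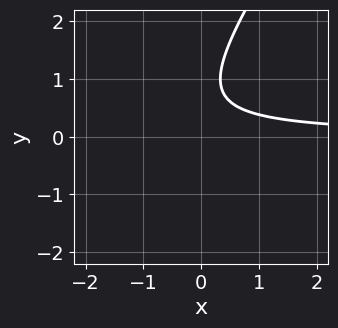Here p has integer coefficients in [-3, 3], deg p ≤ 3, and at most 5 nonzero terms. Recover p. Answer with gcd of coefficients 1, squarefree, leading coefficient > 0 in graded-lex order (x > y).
3*x*y - 2*y^2 + 3*y - 2

1. deg p = 2.
2. Observable constraints: the curve avoids every integer x-axis point in the box; the curve avoids every integer y-axis point in the box.
3. Assembling these constraints gives the stated polynomial.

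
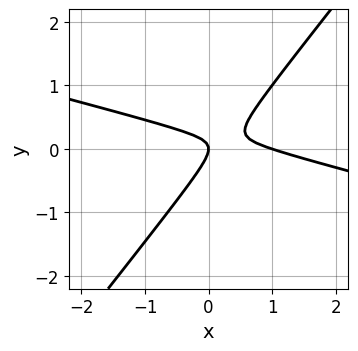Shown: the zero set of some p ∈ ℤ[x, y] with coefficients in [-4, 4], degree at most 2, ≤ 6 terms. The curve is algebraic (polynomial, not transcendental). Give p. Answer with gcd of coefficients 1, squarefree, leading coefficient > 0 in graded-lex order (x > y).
x^2 + 3*x*y - 3*y^2 - x

(a) The degree is 2 — the shape is more complex than any degree-1 curve.
(b) Against the integer gridlines: it meets the y-axis at y = 0 (among the integer gridlines); among the integer gridlines, it crosses the x-axis at x ∈ {0, 1}.
(c) The integer polynomial consistent with all of this is the stated p.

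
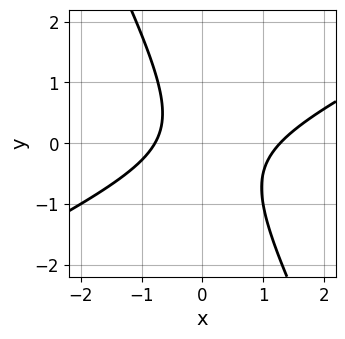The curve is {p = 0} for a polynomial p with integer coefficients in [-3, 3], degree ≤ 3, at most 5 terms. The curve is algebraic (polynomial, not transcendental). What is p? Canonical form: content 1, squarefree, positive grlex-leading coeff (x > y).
2*x^2 - 3*x*y - 2*y^2 - x - 2

First, degree: a generic line meets the curve in up to 2 points, so deg p = 2.
Next, checking where it meets the axes: no y-intercept at any integer in the box.
Finally, assembling these constraints gives the stated polynomial.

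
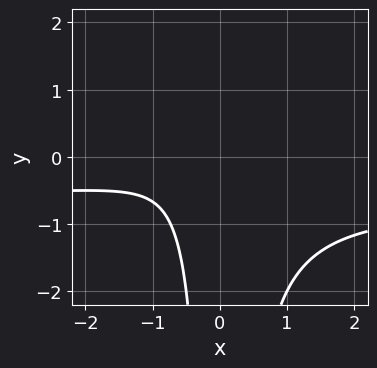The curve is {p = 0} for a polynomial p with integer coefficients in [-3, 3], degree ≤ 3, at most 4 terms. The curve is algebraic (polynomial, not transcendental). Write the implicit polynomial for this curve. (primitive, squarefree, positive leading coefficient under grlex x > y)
1. deg p = 3. No degree-2 curve has this shape.
2. From the axis intercepts and sections: no y-intercept at any integer in the box; the curve avoids every integer x-axis point in the box.
3. Matching integer coefficients to the picture gives p.

3*x^2*y + 2*x^2 + 2*x + 2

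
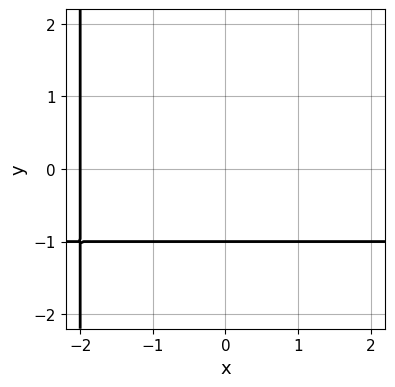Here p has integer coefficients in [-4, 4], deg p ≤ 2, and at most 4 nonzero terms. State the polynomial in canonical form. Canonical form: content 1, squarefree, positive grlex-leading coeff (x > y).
1. Degree: the shape is more complex than any degree-1 curve, so deg p = 2.
2. Observable constraints: it crosses the y-axis at the gridline y = -1; it meets the x-axis at x = -2 (among the integer gridlines).
3. The integer polynomial consistent with all of this is the stated p.

x*y + x + 2*y + 2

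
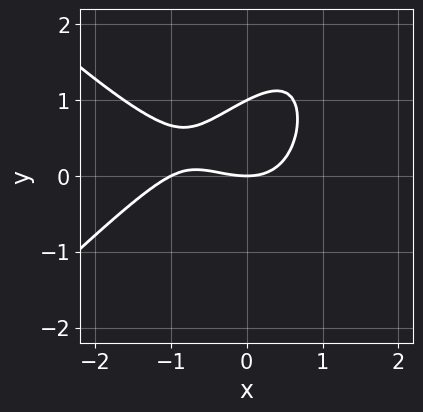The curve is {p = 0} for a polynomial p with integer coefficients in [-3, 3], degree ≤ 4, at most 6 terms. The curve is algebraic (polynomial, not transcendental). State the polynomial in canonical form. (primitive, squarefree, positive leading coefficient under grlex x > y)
First, deg p = 3.
Next, from the visible intercepts: the y-axis gridline crossings are at y ∈ {0, 1}; the x-axis gridline crossings are at x ∈ {-1, 0}.
Finally, matching integer coefficients to the picture gives p.

x^3 - x*y^2 + x^2 + 2*y^2 - 2*y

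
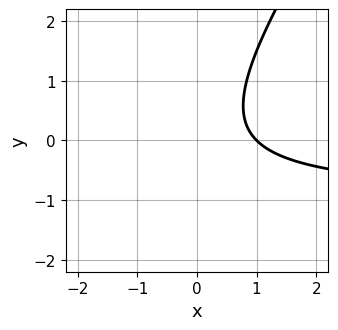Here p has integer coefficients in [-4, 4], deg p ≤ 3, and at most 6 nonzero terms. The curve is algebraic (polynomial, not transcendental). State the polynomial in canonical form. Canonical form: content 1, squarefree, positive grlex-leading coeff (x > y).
3*x*y - 2*y^2 + 3*x - 3

Degree: no degree-1 curve has this shape, so deg p = 2.
Checking where it meets the axes: no y-intercept at any integer in the box; it crosses the x-axis at the gridline x = 1.
Matching integer coefficients to the picture gives p.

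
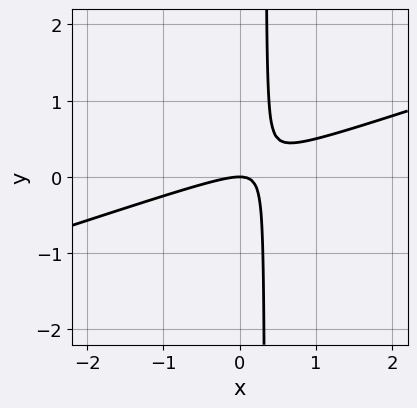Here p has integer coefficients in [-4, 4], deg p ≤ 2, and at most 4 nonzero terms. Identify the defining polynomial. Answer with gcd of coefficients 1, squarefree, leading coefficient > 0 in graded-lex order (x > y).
(a) Degree: a generic line meets the curve in up to 2 points, so deg p = 2.
(b) Against the integer gridlines: it crosses the y-axis at the gridline y = 0; one x-axis crossing is at x = 0.
(c) Putting this together gives p.

x^2 - 3*x*y + y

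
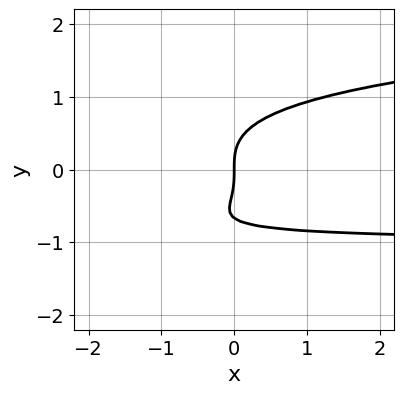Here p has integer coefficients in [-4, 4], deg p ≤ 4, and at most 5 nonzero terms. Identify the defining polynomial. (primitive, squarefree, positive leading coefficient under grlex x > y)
(a) The degree is 4 — no degree-3 curve has this shape.
(b) Observable constraints: it meets the y-axis at y = 0 (among the integer gridlines); it meets the x-axis at x = 0 (among the integer gridlines).
(c) Solving for integer coefficients yields p as stated.

3*y^4 + 2*y^3 - 2*x*y - 2*x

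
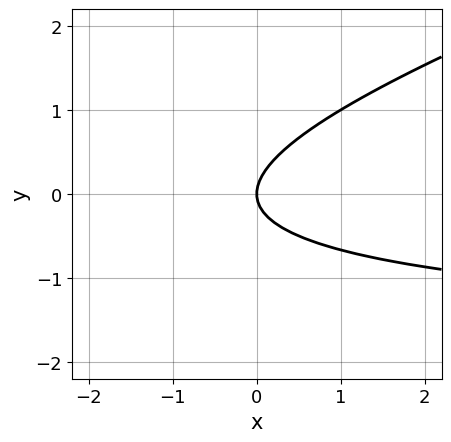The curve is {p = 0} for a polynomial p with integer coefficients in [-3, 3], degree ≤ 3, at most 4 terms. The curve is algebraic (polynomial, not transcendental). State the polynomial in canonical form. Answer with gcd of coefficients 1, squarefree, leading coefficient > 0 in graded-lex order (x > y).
(a) Degree: a generic line meets the curve in up to 2 points, so deg p = 2.
(b) Checking where it meets the axes: one y-axis crossing is at y = 0; it meets the x-axis at x = 0 (among the integer gridlines).
(c) Putting this together gives p.

x*y - 3*y^2 + 2*x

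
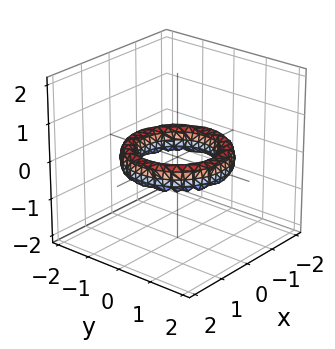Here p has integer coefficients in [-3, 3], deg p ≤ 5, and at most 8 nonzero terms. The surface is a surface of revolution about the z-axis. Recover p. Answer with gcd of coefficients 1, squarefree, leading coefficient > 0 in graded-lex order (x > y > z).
(a) deg p = 4.
(b) Symmetries: the z-axis is an axis of rotation, so x and y enter only as x² + y².
(c) From the axis intercepts and sections: the y-axis gridline crossings are at y ∈ {-1, 1}; a circular section at z = 0 has radius exactly 1; no z-intercept at any integer in the box.
(d) Assembling these constraints gives the stated polynomial.

x^4 + 2*x^2*y^2 + y^4 - 3*x^2 - 3*y^2 + 2*z^2 + 2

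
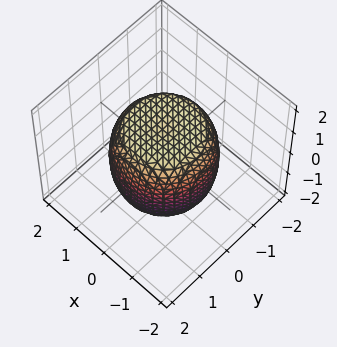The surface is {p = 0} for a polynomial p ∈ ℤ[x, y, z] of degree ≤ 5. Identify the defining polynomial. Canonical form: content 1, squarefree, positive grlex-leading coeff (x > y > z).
2*x^4 + 4*x^2*y^2 + 2*y^4 - 2*x^2 - 2*y^2 + 2*z^2 - 3

Degree: a generic line meets the surface in up to 4 points, so deg p = 4.
By symmetry, every cross-section ⟂ z is a circle, so x, y appear only via x² + y².
Against the integer gridlines: a circular section at z = -1 has radius between 1 and 2.
Putting this together gives p.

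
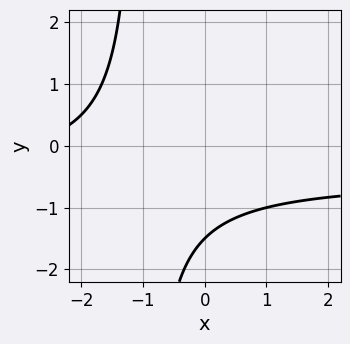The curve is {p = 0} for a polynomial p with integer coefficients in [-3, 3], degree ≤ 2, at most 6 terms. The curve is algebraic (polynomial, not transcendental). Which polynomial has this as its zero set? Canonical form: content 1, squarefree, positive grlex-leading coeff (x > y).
(a) deg p = 2. No degree-1 curve has this shape.
(b) Observable constraints: the curve avoids every integer x-axis point in the box.
(c) These observations pin down the coefficients.

2*x*y + x + 2*y + 3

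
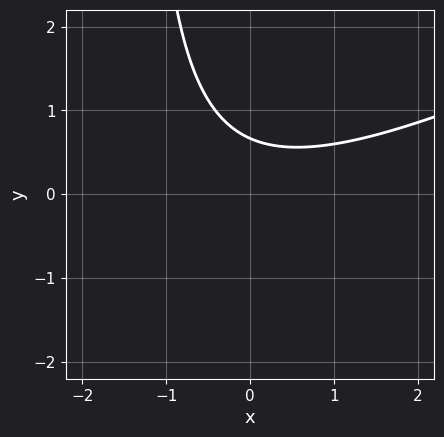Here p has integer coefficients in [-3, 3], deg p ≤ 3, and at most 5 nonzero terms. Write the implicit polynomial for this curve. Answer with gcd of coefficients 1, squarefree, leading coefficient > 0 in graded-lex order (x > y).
(a) The degree is 2 — the shape is more complex than any degree-1 curve.
(b) Observable constraints: the curve avoids every integer x-axis point in the box.
(c) Putting this together gives p.

x^2 - 2*x*y - 3*y + 2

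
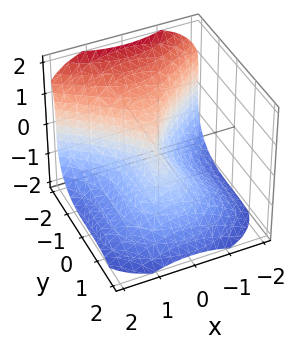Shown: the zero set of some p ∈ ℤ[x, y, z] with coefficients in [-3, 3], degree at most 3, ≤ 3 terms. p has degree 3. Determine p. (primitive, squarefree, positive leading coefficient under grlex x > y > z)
y^3 + z^3 + 2*x^2

1. The degree is 3 — no degree-2 surface has this shape.
2. From the axis intercepts and sections: one z-axis crossing is at z = 0; it crosses the x-axis at the gridline x = 0; one y-axis crossing is at y = 0.
3. Solving for integer coefficients yields p as stated.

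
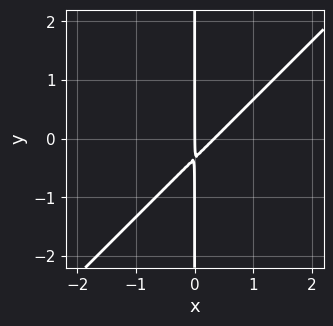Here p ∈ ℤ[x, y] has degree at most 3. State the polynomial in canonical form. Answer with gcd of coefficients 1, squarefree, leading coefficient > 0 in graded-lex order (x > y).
(a) deg p = 2.
(b) From the visible intercepts: the visible y-axis segment lies entirely on the curve; it meets the x-axis at x = 0 (among the integer gridlines).
(c) Fitting integer coefficients to these (and the overall shape) gives p.

3*x^2 - 3*x*y - x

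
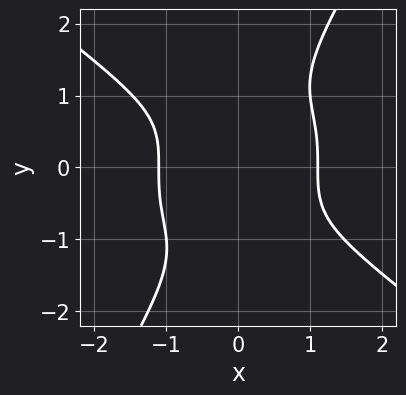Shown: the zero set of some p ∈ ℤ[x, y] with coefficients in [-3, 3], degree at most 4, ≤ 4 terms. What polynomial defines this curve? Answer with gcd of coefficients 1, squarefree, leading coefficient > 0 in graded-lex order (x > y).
The degree is 4 — no degree-3 curve has this shape.
Against the integer gridlines: it misses every integer gridline on the y-axis.
Fitting integer coefficients to these (and the overall shape) gives p.

2*x^4 + 3*x*y^3 - 2*y^4 - 3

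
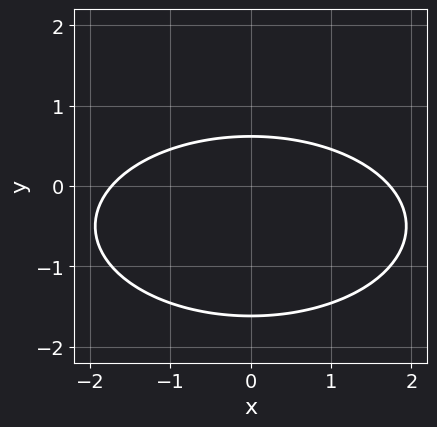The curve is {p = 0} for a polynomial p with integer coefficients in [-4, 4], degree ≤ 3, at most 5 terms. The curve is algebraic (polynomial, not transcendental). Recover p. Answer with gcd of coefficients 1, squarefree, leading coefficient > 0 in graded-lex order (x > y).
x^2 + 3*y^2 + 3*y - 3

First, the degree is 2 — no degree-1 curve has this shape.
Then, symmetries: the x ↦ −x reflection is a symmetry, so x appears only in even powers.
Finally, matching integer coefficients to the picture gives p.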